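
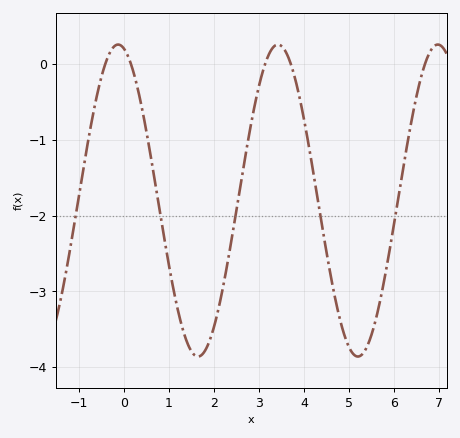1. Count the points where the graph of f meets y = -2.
5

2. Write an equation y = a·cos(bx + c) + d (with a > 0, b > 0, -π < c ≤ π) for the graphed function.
y = 2.06cos(1.8x + 0.23) - 1.8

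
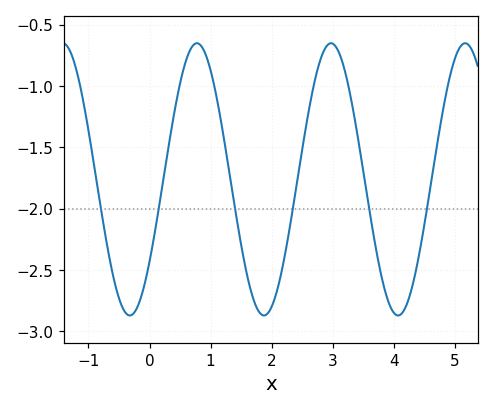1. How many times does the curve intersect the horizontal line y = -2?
6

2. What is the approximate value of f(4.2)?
-2.8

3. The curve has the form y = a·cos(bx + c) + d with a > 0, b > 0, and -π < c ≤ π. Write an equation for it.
y = 1.11cos(2.9x - 2.2) - 1.76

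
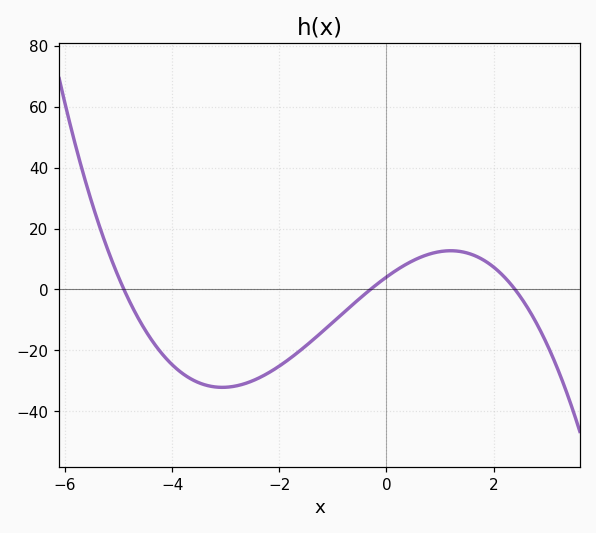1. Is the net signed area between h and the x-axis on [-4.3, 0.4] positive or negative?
negative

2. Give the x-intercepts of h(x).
-5, -0.4, 2.4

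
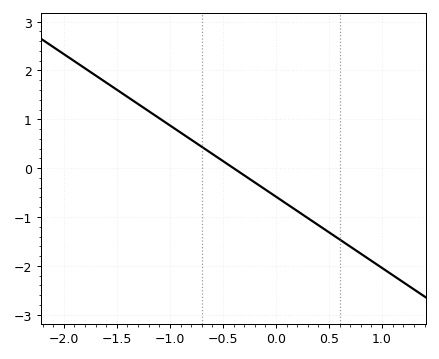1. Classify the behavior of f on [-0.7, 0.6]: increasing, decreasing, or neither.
decreasing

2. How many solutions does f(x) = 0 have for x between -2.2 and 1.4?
1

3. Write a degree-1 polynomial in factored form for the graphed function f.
y = -1.46(x + 0.4)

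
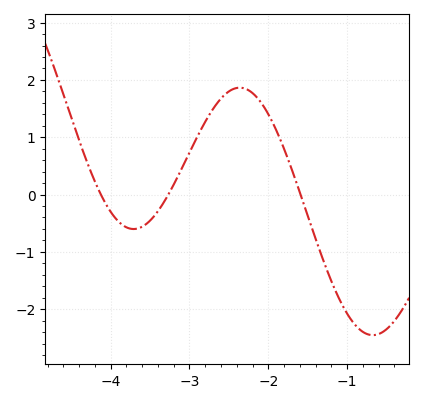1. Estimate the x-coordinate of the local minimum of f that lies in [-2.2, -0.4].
-0.674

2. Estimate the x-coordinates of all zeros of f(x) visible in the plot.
-4.12, -3.27, -1.59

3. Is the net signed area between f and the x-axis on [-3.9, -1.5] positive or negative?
positive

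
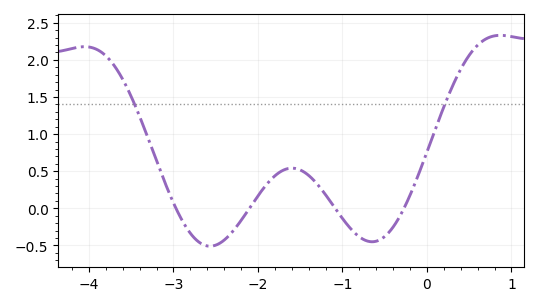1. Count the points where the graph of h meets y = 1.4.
2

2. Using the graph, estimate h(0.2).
1.37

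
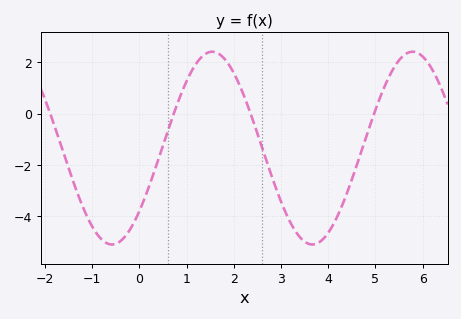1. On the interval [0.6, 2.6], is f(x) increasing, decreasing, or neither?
neither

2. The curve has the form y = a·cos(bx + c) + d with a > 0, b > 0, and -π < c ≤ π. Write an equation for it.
y = 3.76cos(1.5x - 2.3) - 1.34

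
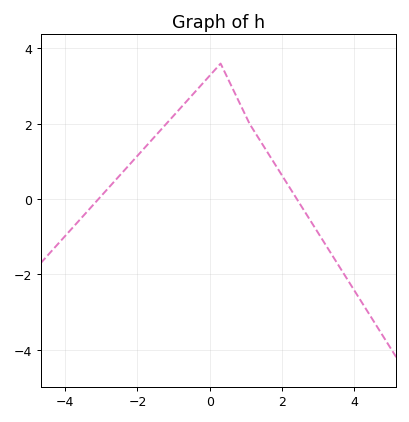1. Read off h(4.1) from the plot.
-2.6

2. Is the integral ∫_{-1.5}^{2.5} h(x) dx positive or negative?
positive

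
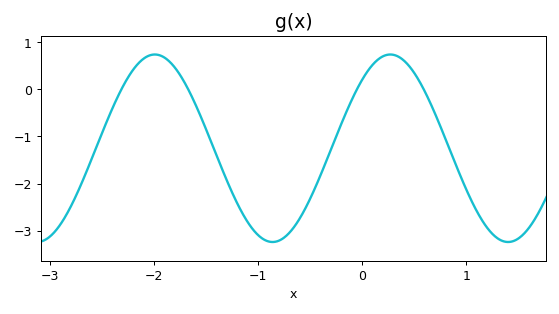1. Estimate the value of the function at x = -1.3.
-1.93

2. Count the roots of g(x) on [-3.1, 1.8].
4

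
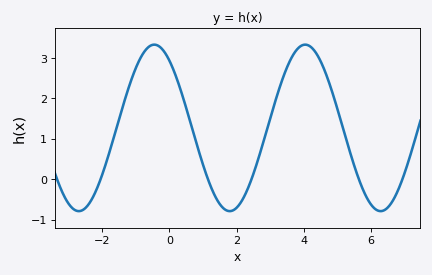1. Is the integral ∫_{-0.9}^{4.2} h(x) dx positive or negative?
positive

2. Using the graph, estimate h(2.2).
-0.466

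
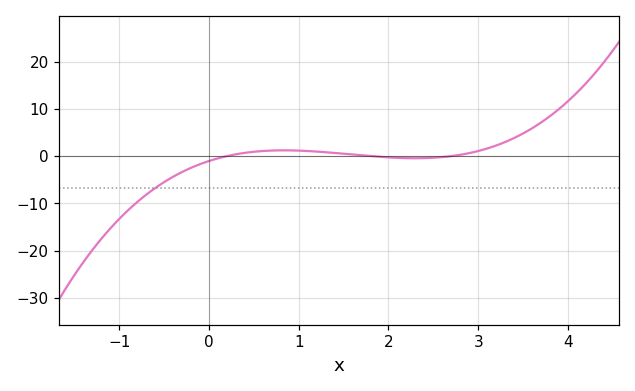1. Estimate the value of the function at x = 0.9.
1.21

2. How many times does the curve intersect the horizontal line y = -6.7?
1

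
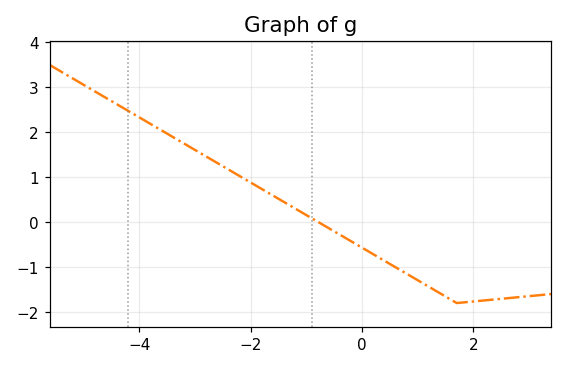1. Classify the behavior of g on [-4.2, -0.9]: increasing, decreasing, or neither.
decreasing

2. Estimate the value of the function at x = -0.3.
-0.4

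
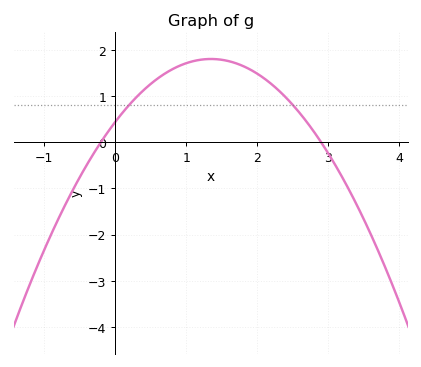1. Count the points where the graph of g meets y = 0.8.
2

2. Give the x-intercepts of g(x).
-0.2, 2.9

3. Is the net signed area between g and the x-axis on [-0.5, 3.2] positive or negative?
positive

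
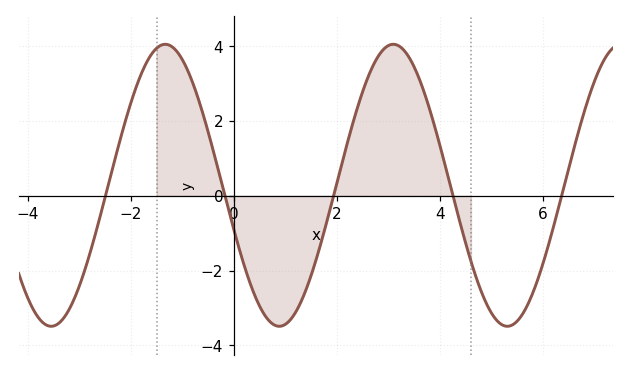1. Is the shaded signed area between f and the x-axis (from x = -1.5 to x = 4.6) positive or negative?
positive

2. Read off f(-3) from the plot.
-2.4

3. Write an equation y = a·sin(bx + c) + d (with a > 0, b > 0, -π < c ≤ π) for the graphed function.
y = 3.77sin(1.4x - 2.8) + 0.28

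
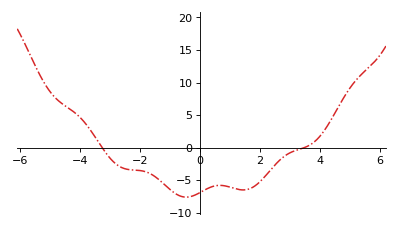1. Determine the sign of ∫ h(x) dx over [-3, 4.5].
negative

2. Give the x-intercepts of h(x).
-3.26, 3.46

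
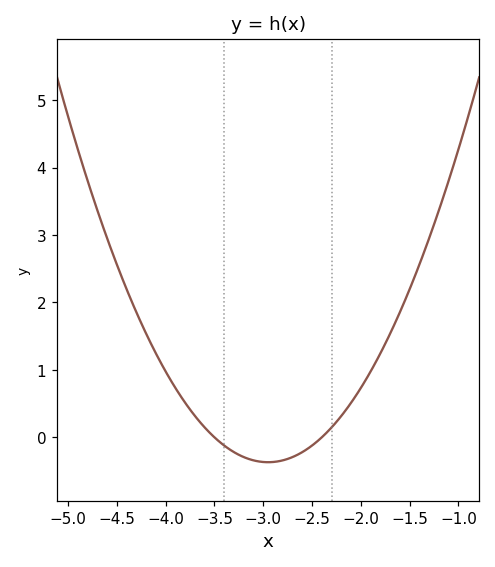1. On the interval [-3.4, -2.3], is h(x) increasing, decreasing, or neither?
neither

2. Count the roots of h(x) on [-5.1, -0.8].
2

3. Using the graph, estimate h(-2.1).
0.512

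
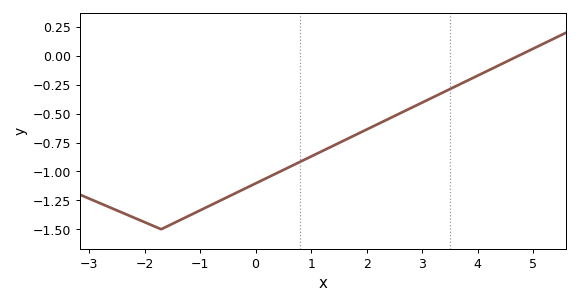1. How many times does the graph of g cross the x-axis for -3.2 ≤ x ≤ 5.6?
1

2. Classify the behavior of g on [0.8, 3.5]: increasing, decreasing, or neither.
increasing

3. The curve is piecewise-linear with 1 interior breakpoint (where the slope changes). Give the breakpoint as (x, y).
(-1.7, -1.5)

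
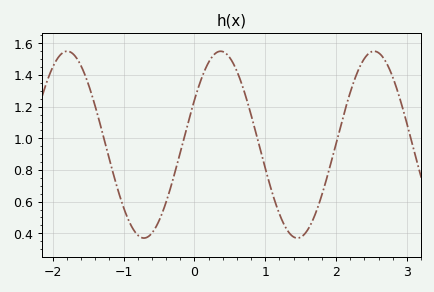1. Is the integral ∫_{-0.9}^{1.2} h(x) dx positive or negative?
positive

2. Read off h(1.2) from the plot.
0.522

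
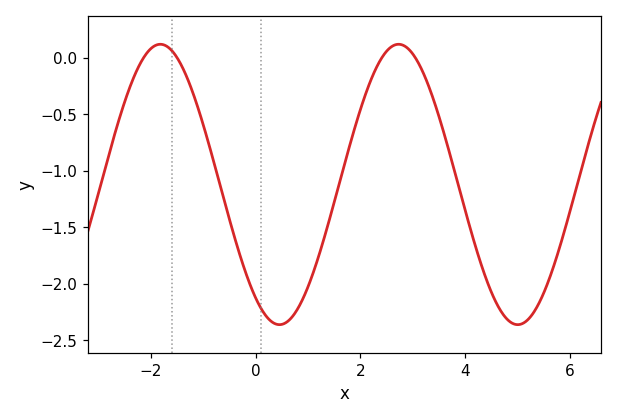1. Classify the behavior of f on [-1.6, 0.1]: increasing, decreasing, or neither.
decreasing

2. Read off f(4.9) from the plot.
-2.35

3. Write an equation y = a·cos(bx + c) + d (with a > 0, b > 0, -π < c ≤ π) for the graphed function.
y = 1.24cos(1.38x + 2.51) - 1.12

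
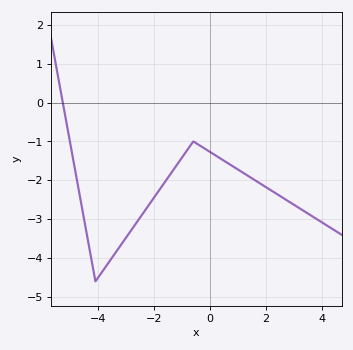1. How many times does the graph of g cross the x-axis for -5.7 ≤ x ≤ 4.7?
1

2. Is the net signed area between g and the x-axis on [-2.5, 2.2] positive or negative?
negative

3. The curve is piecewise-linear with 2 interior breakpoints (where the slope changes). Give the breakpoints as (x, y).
(-4.1, -4.6); (-0.6, -1)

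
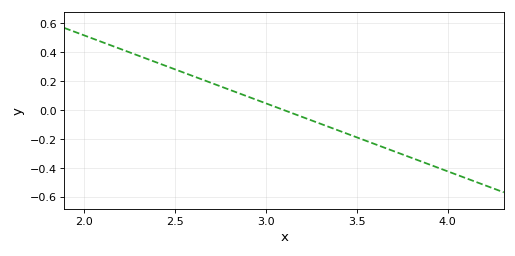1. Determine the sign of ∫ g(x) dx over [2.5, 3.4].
positive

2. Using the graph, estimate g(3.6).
-0.235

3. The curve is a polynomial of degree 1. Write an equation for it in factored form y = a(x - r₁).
y = -0.47(x - 3.1)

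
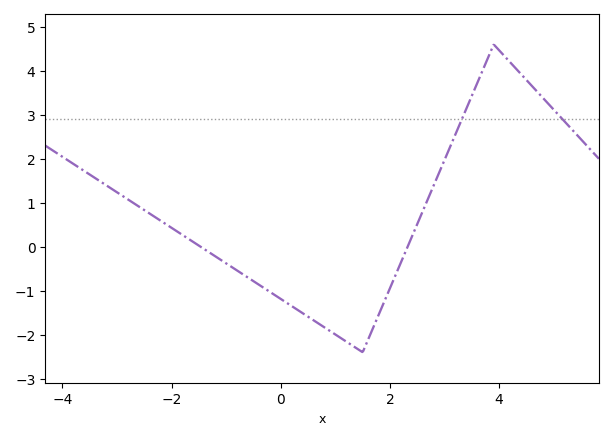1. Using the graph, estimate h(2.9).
1.7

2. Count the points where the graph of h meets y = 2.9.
2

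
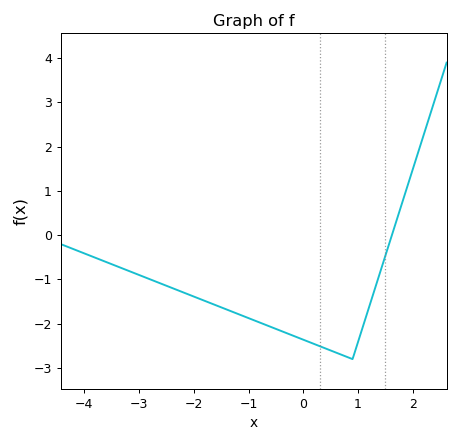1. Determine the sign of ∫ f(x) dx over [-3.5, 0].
negative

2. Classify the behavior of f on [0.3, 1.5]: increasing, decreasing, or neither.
neither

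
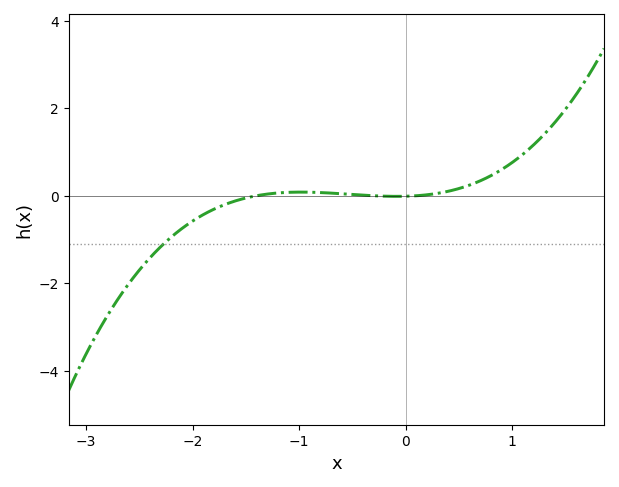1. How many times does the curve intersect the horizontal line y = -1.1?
1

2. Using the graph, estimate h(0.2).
0.022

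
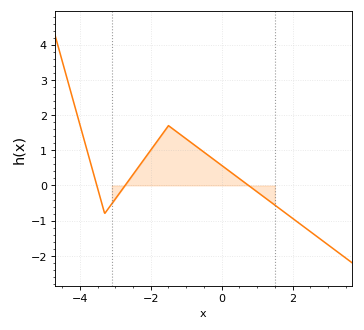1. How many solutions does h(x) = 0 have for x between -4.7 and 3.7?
3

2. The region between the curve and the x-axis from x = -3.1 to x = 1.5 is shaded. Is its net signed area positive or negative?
positive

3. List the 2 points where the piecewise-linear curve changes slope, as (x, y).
(-3.3, -0.8); (-1.5, 1.7)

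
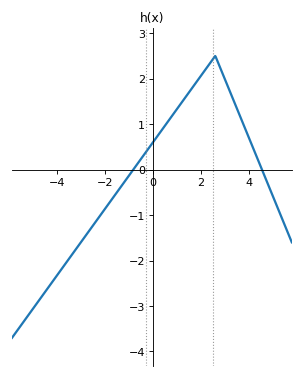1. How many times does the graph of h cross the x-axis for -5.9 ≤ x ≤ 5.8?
2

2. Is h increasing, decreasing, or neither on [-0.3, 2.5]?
increasing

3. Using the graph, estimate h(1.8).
1.92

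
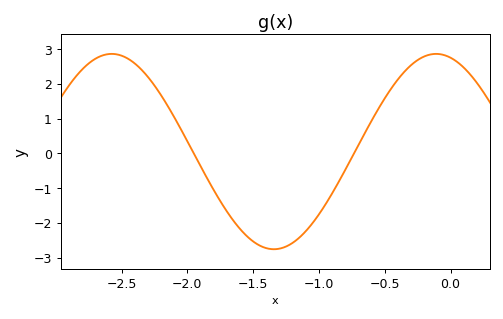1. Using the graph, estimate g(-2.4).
2.6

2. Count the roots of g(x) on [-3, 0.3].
2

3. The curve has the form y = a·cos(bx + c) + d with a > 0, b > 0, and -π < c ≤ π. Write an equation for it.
y = 2.81cos(2.5x + 0.28) + 0.05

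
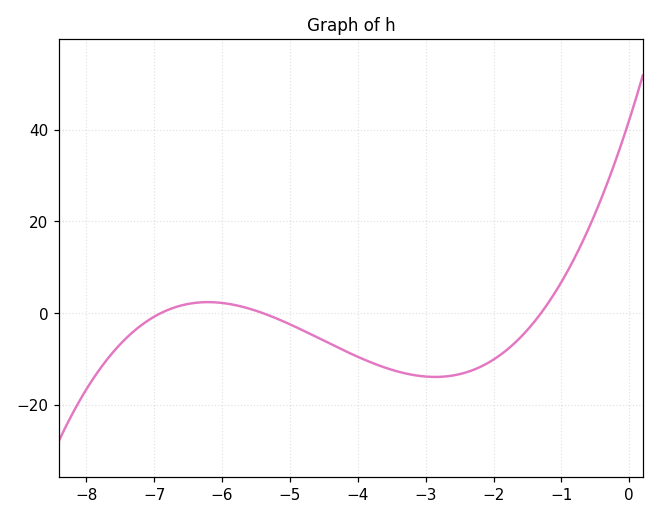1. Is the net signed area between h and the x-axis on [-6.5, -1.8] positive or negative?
negative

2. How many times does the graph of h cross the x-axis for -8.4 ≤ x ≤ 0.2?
3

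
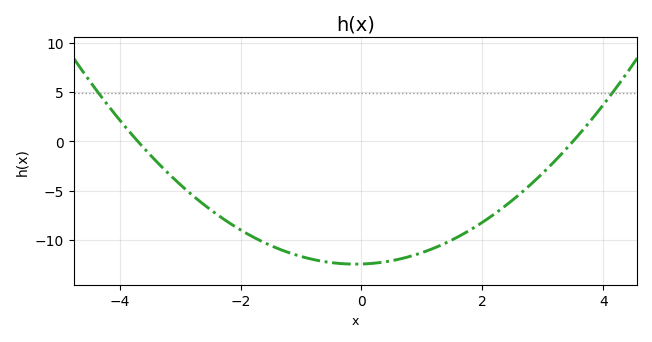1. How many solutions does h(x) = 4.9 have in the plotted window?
2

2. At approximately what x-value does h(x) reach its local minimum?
-0.1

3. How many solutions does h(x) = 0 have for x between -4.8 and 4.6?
2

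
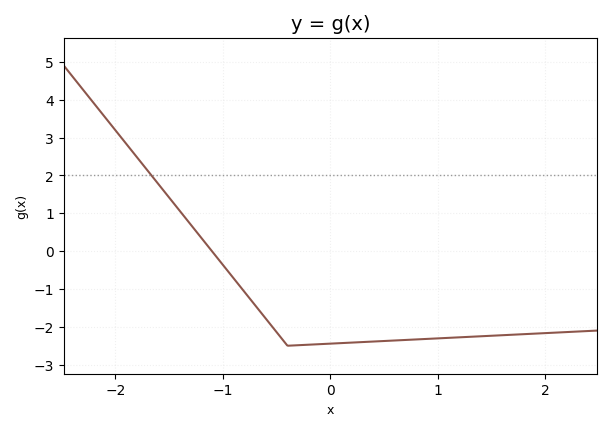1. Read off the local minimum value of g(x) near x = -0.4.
-2.5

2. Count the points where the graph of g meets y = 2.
1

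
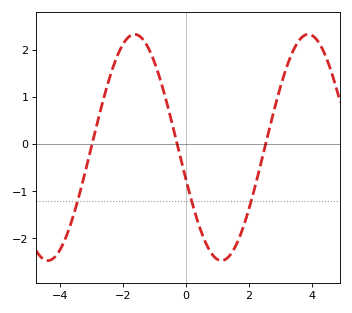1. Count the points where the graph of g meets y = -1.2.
3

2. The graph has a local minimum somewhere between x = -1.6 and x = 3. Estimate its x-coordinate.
1.2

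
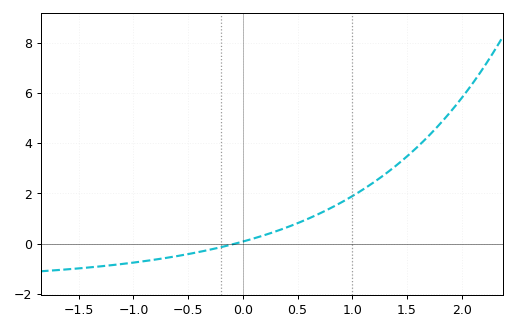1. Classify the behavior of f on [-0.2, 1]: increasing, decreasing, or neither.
increasing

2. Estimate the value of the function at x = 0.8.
1.4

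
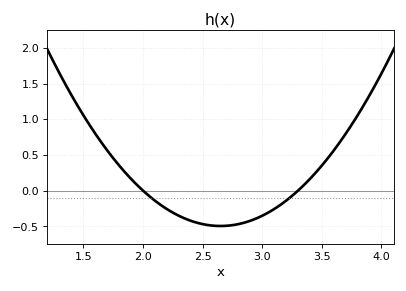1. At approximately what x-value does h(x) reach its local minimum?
2.65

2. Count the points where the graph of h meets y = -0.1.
2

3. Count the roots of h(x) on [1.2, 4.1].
2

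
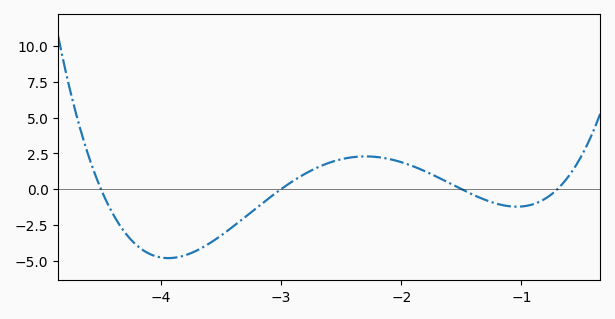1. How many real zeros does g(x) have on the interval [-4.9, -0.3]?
4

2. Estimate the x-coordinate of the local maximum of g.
-2.3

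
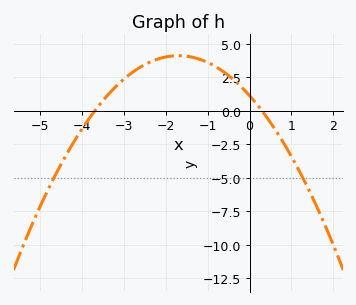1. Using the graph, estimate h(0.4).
-0.422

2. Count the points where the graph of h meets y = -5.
2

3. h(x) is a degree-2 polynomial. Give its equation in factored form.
y = -1.03(x + 3.7)(x - 0.3)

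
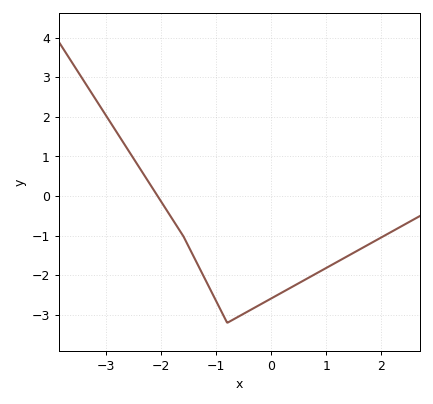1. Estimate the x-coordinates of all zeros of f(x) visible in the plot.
-2.1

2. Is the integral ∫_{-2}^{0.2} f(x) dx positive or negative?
negative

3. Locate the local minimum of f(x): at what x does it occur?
-0.8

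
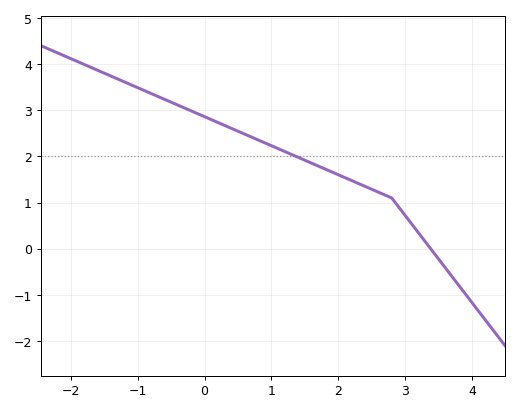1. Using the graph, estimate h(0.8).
2.36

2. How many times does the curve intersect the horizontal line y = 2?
1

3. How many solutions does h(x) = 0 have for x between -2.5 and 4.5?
1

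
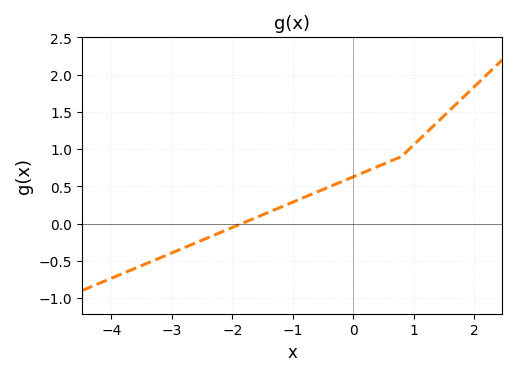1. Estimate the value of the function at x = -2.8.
-0.35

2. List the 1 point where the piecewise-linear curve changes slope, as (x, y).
(0.8, 0.9)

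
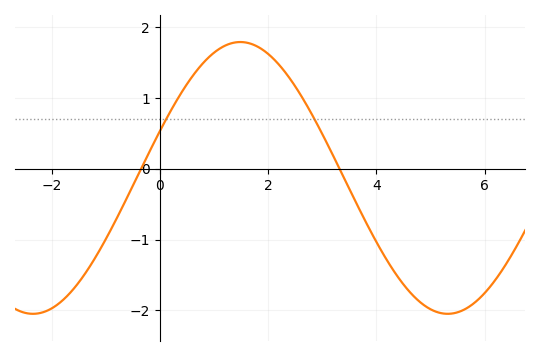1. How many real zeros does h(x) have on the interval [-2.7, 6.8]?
2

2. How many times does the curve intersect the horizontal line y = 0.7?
2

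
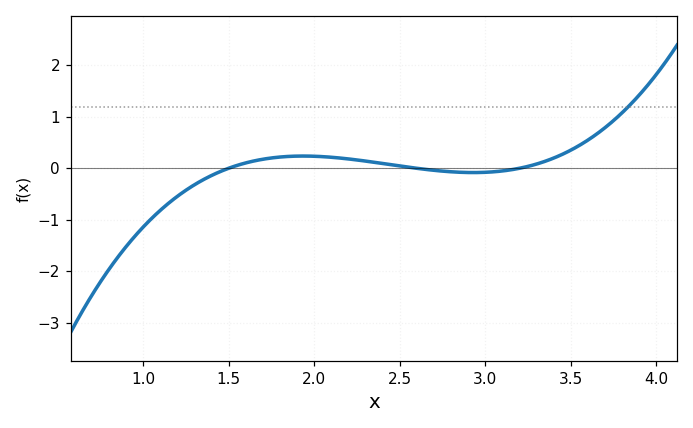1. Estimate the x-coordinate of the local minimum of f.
2.93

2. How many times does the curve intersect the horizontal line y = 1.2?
1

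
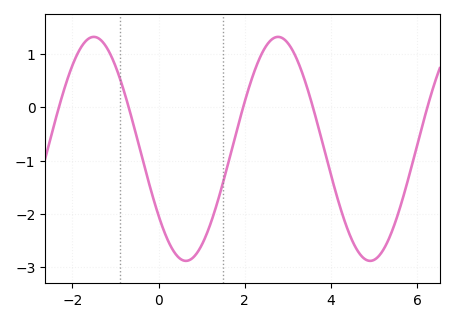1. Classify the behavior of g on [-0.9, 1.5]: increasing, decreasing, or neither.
neither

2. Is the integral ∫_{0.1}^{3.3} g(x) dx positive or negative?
negative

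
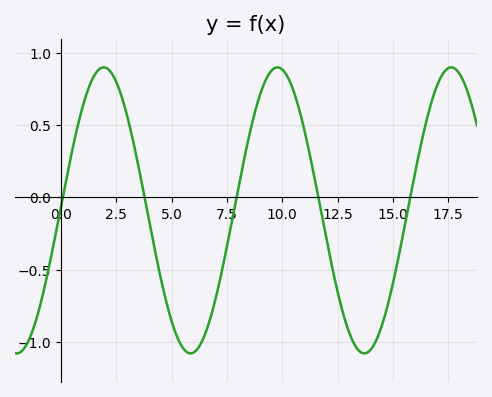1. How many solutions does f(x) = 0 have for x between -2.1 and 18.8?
5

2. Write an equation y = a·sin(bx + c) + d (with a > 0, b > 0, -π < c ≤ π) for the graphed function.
y = 0.99sin(0.8x + 0.03) - 0.09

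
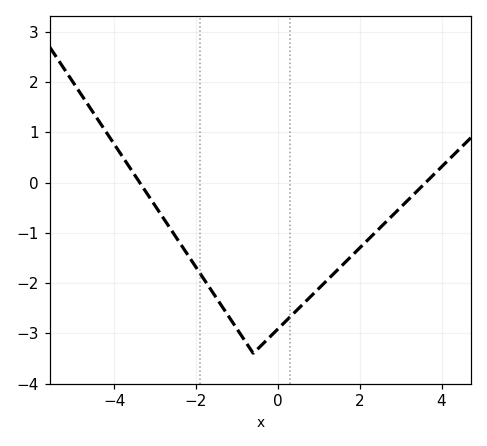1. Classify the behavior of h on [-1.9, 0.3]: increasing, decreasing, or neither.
neither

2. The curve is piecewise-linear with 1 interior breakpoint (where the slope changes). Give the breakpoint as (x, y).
(-0.6, -3.4)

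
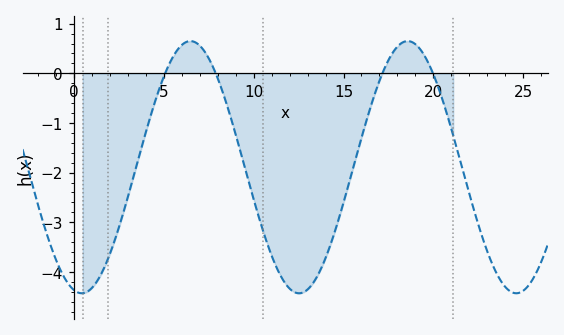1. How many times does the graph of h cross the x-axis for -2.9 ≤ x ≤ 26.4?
4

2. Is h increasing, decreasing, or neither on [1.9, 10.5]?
neither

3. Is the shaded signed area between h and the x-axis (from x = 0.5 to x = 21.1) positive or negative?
negative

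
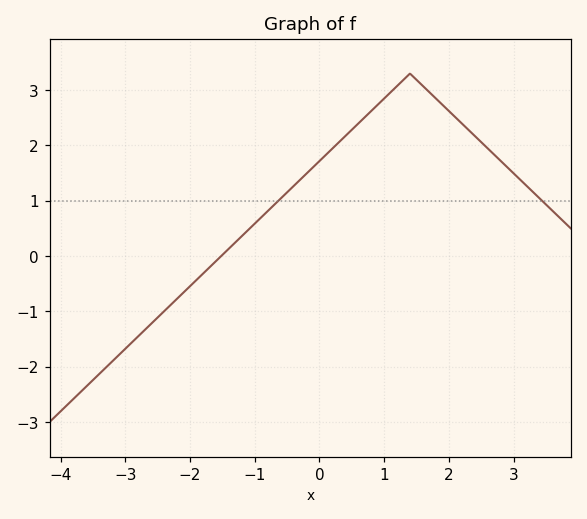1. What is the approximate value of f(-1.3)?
0.245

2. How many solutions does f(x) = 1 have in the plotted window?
2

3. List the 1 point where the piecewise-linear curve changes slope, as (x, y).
(1.4, 3.3)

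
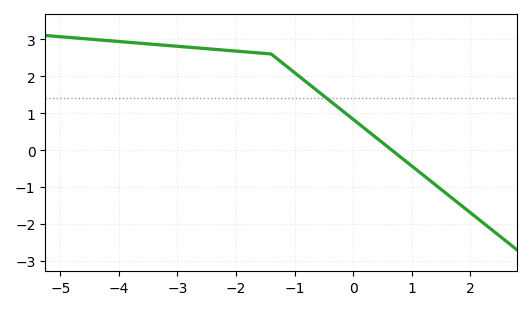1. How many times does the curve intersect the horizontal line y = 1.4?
1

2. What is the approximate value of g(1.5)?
-1.1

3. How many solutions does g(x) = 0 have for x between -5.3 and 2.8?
1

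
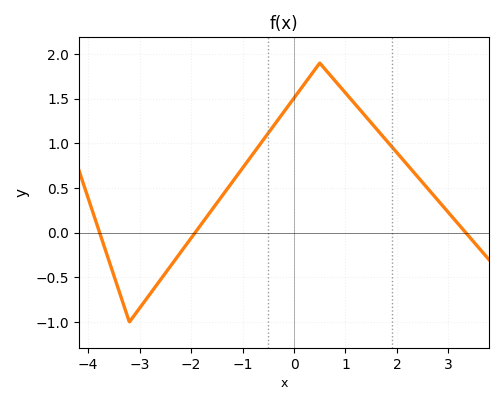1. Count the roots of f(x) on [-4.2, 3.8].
3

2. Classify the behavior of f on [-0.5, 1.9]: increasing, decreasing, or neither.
neither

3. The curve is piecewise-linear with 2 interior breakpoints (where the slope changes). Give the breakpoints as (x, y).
(-3.2, -1); (0.5, 1.9)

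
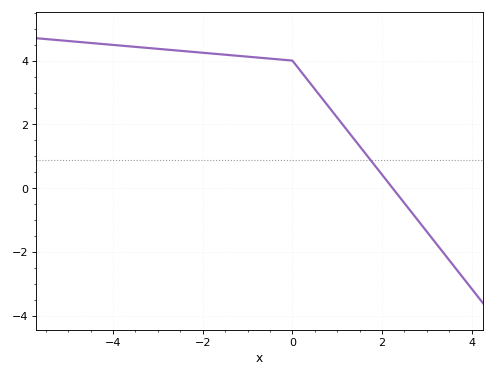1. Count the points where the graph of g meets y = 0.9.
1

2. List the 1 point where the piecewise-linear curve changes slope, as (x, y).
(0, 4)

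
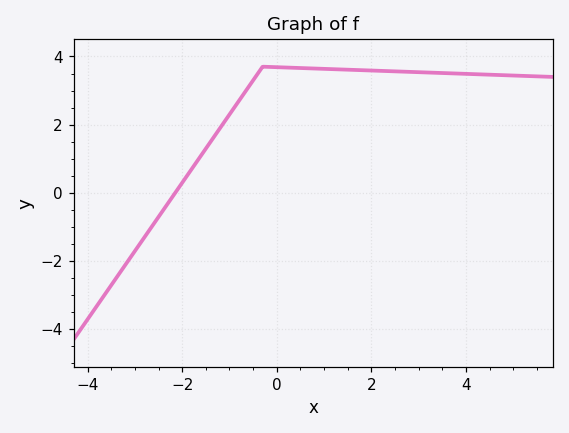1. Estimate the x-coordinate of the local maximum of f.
-0.298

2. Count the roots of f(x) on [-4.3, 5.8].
1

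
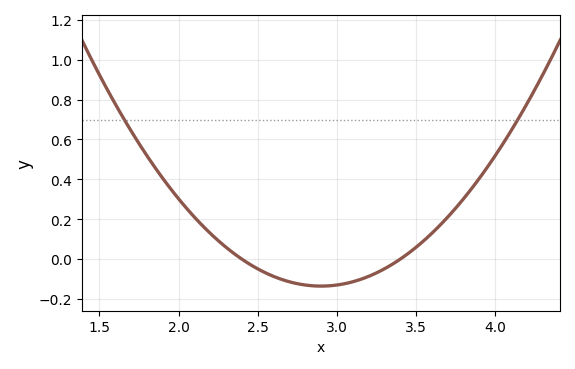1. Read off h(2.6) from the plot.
-0.086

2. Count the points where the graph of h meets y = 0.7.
2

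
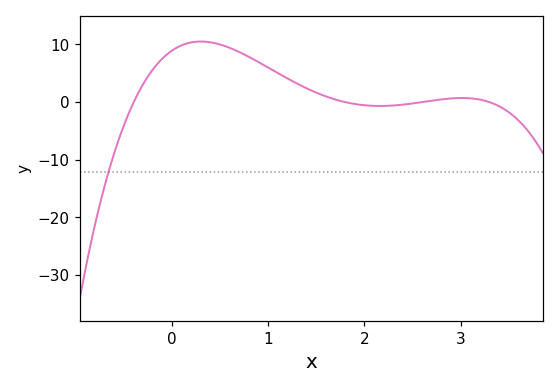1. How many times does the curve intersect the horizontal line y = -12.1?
1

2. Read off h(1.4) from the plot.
2.38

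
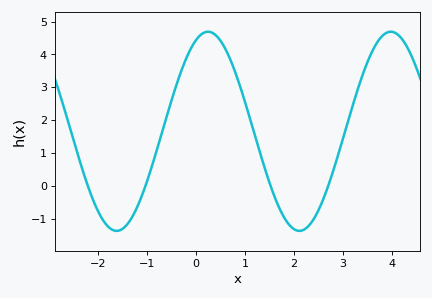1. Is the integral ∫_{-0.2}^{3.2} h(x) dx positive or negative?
positive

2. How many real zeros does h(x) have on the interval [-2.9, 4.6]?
4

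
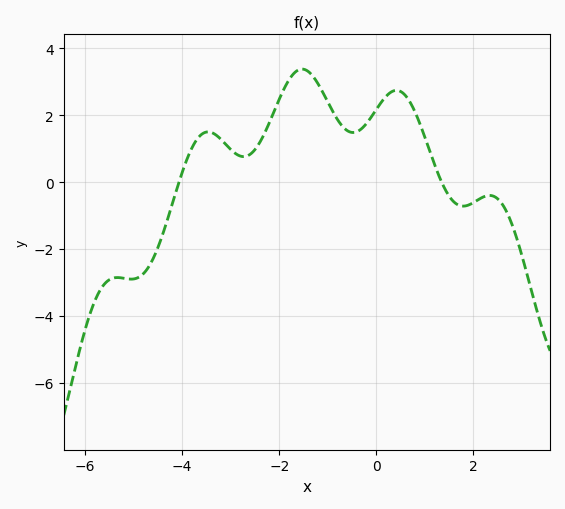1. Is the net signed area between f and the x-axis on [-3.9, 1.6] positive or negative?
positive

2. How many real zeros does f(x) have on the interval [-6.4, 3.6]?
2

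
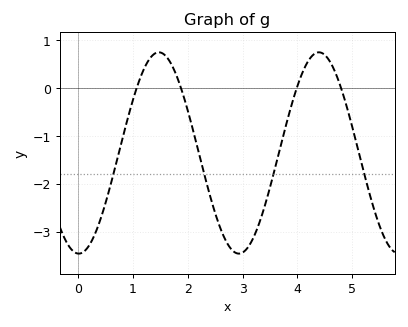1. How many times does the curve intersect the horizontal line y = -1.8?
4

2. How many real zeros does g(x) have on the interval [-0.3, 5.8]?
4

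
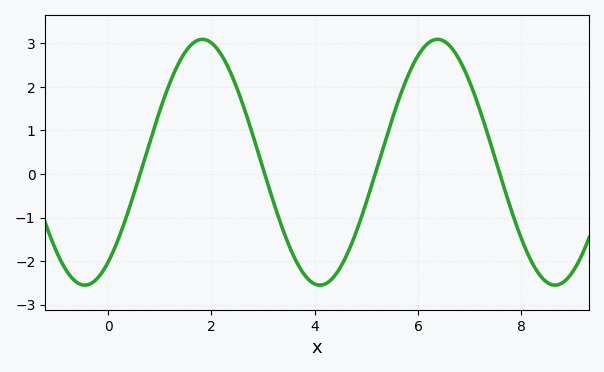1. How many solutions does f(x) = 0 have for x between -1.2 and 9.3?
4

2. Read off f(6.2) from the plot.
3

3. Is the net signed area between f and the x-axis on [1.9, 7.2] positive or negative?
positive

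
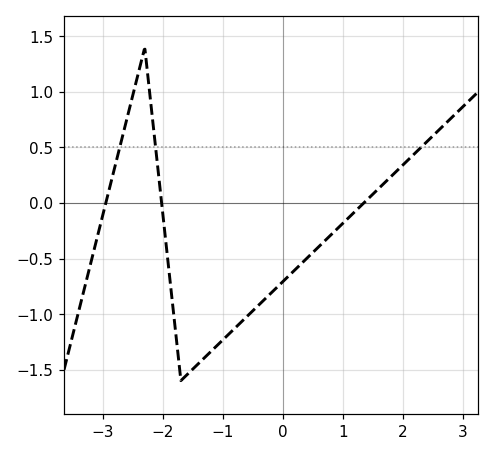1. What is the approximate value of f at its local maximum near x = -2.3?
1.4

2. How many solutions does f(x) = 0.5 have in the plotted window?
3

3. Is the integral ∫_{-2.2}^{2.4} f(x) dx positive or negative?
negative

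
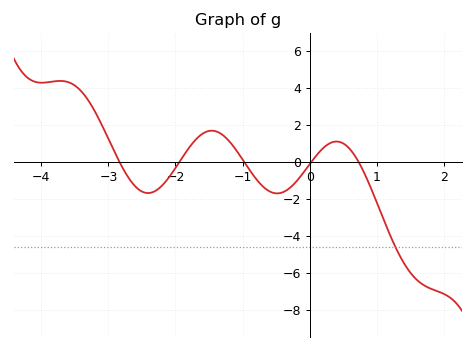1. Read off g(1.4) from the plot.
-5.43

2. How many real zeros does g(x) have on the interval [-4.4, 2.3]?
5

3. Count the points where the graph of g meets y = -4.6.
1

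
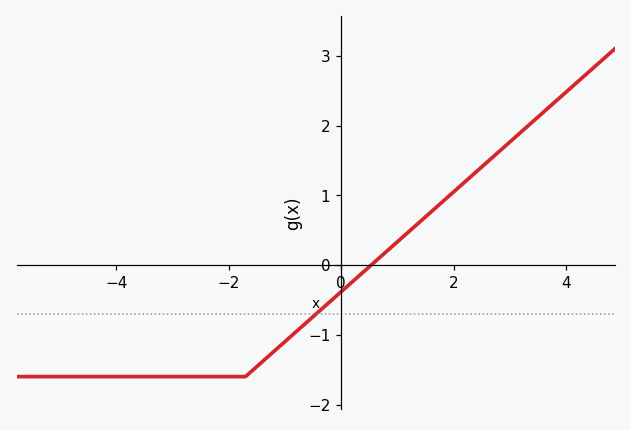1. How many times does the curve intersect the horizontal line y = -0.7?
1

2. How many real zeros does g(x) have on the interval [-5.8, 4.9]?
1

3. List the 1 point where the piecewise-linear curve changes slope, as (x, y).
(-1.7, -1.6)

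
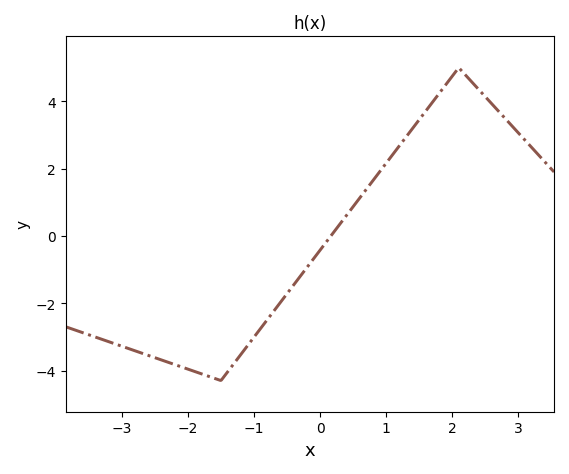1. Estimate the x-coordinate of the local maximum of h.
2.1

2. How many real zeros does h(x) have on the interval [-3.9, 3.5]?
1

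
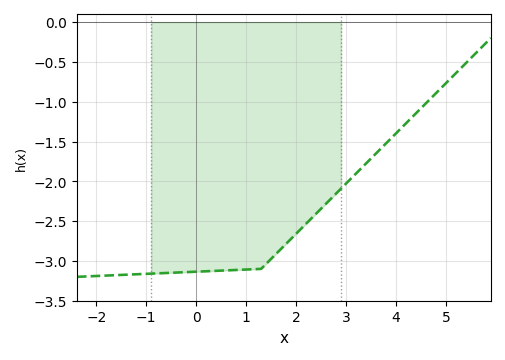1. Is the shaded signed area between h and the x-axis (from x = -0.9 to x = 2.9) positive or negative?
negative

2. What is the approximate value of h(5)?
-0.767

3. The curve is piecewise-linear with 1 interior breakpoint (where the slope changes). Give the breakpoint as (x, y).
(1.3, -3.1)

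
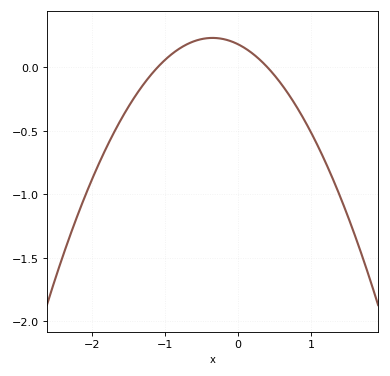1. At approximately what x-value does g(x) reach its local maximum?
-0.35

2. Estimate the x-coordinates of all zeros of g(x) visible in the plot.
-1.1, 0.4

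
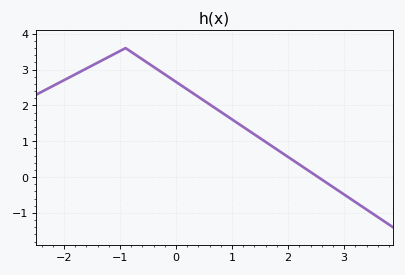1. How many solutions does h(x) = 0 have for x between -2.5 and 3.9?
1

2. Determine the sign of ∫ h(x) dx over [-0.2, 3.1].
positive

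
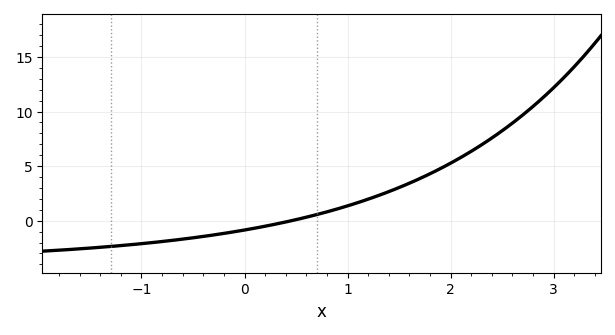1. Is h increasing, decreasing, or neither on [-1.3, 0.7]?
increasing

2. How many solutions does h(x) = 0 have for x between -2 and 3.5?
1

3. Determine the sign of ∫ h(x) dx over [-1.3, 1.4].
negative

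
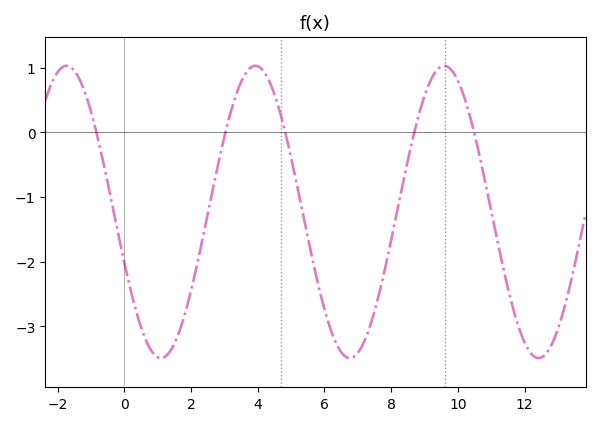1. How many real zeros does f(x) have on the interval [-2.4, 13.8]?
5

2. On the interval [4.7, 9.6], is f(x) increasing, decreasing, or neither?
neither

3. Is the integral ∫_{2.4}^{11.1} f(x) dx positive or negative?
negative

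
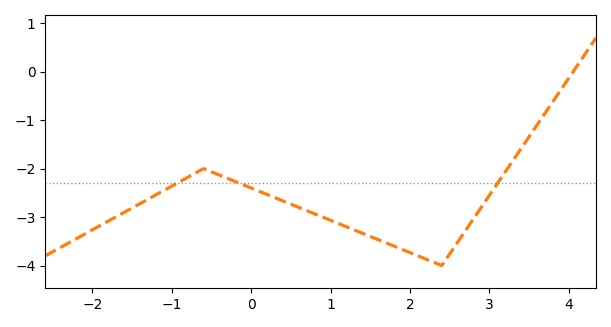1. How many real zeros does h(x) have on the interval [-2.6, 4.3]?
1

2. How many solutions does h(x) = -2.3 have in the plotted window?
3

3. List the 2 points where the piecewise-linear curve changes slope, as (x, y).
(-0.6, -2); (2.4, -4)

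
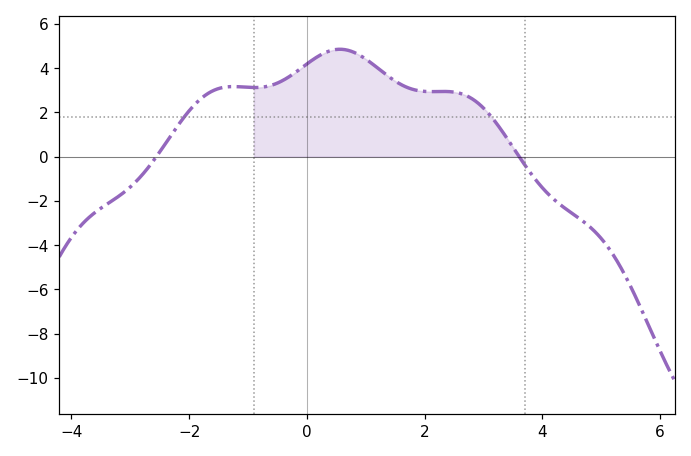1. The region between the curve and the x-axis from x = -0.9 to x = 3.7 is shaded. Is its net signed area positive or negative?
positive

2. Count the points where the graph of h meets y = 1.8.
2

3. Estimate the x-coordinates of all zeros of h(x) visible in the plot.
-2.6, 3.6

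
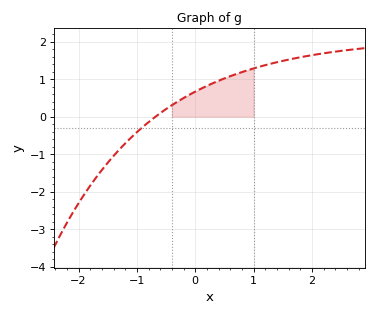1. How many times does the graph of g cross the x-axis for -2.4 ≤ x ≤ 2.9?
1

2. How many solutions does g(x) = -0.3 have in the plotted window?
1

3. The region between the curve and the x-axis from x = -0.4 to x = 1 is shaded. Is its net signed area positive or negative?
positive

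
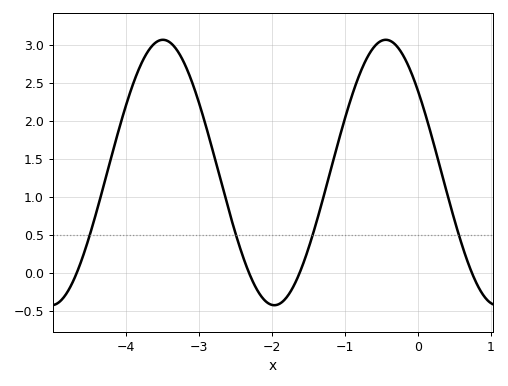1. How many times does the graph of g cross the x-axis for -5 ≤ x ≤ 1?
4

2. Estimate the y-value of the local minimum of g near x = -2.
-0.43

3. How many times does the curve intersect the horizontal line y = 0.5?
4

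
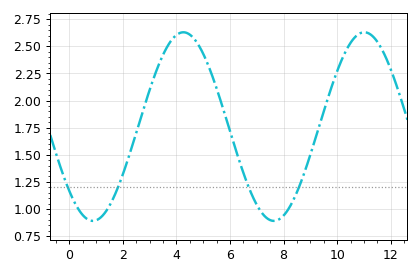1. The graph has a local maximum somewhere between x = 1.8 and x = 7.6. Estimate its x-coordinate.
4.2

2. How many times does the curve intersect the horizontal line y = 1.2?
4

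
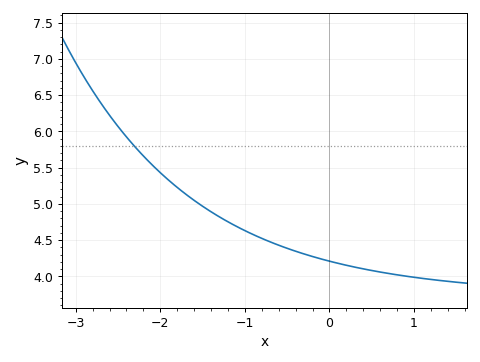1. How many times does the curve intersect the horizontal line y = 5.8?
1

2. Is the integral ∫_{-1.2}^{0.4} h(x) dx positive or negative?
positive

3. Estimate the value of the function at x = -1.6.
5.05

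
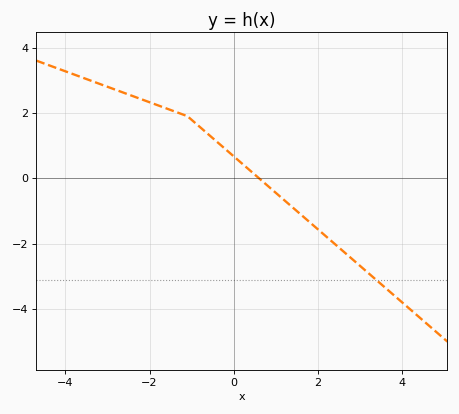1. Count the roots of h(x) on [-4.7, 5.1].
1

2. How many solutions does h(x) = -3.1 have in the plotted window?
1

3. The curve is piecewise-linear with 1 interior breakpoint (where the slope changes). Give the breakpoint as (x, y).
(-1.1, 1.9)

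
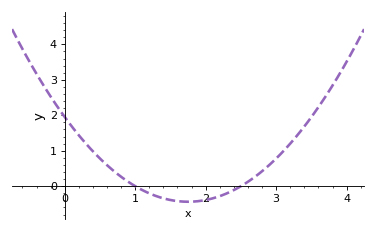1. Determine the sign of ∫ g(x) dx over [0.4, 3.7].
positive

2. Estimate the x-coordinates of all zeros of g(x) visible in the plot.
1, 2.5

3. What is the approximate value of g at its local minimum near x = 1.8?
-0.4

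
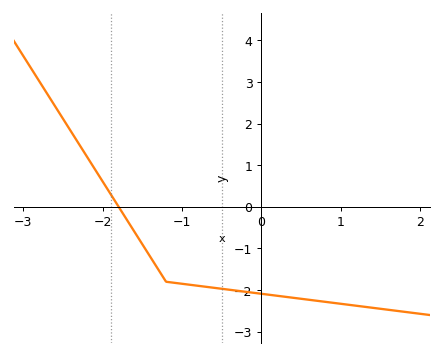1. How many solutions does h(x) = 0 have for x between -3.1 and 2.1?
1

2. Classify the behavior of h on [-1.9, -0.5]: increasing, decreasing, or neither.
decreasing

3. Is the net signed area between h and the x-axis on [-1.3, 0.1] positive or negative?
negative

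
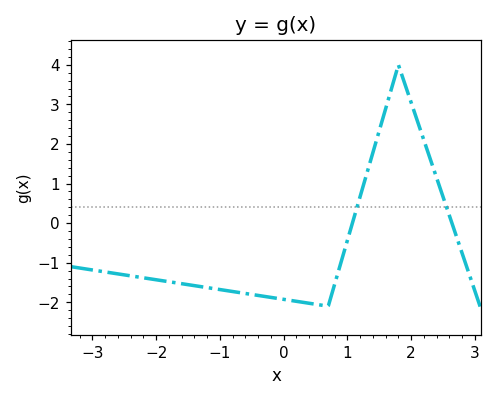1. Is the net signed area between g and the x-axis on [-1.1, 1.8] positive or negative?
negative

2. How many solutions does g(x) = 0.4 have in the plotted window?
2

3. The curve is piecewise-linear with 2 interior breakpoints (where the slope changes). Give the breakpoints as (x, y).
(0.7, -2.1); (1.8, 4)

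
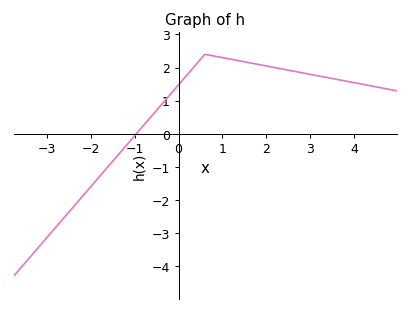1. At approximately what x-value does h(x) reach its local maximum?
0.6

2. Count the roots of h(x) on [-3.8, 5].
1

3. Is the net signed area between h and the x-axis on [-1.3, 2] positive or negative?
positive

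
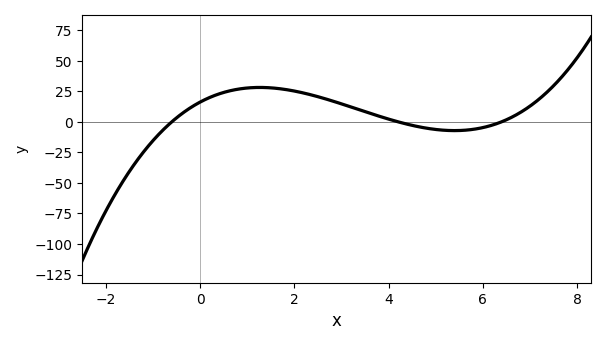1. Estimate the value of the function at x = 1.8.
25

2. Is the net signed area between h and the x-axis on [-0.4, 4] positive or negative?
positive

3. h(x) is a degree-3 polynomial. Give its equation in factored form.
y = 1(x + 0.6)(x - 4.2)(x - 6.4)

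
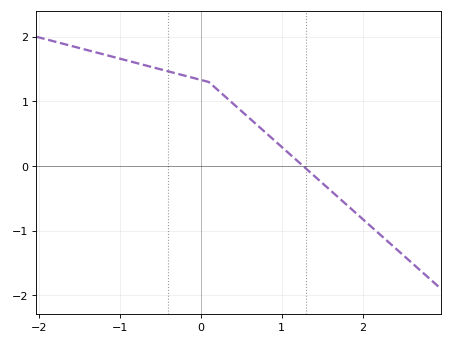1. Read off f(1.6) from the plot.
-0.373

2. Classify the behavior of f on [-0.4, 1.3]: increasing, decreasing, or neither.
decreasing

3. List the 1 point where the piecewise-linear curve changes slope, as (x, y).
(0.1, 1.3)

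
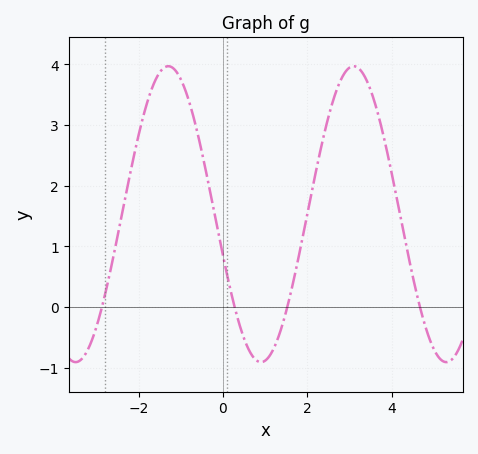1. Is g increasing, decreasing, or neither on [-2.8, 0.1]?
neither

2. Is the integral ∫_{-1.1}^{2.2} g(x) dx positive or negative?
positive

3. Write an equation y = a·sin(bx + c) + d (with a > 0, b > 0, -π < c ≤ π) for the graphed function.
y = 2.44sin(1.43x - 2.86) + 1.53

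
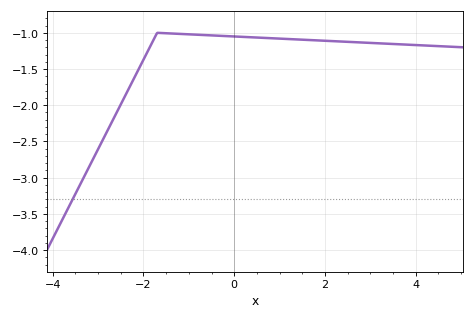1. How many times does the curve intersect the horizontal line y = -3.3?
1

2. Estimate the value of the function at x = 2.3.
-1.12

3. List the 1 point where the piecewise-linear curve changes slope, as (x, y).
(-1.7, -1)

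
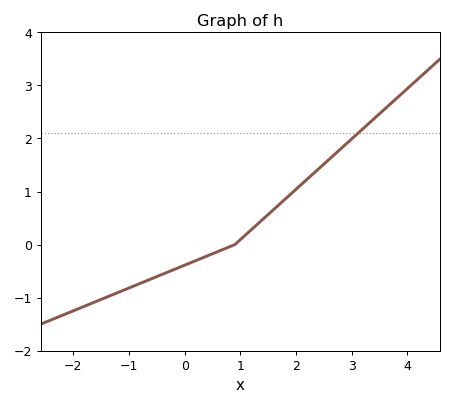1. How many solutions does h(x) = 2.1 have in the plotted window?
1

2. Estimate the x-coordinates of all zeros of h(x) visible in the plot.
0.9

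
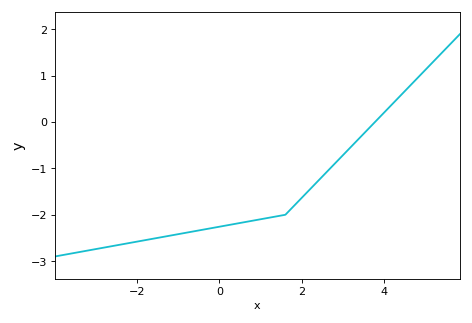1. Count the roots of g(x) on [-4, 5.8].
1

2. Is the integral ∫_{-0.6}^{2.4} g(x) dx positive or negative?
negative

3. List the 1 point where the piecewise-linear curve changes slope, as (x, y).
(1.6, -2)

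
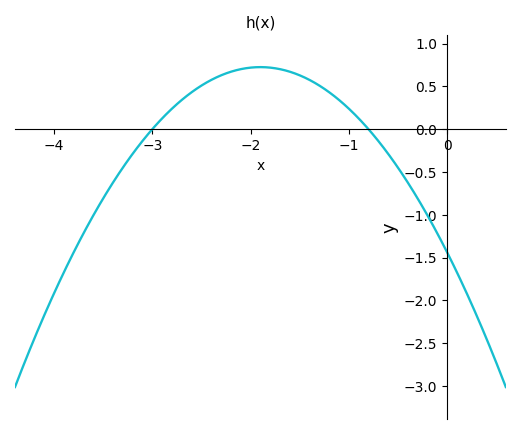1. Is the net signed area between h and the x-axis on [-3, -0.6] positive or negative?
positive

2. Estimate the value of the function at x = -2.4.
0.576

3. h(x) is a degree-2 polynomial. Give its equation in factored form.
y = -0.6(x + 3)(x + 0.8)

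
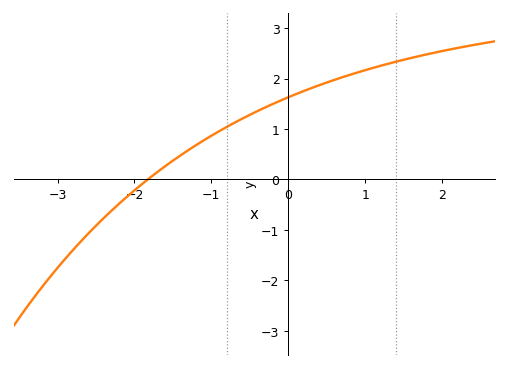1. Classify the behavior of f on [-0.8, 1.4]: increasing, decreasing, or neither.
increasing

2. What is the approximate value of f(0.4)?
1.9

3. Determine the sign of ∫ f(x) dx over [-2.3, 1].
positive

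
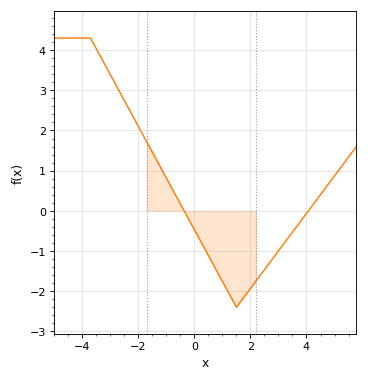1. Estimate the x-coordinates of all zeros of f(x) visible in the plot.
-0.363, 4.07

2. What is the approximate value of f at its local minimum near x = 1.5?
-2.4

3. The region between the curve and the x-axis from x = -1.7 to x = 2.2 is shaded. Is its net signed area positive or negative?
negative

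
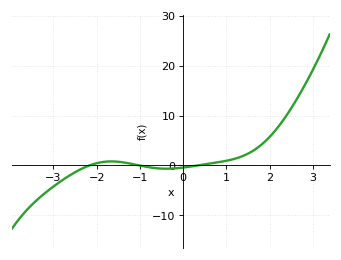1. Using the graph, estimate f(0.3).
-0.053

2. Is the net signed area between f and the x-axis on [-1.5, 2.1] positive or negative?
positive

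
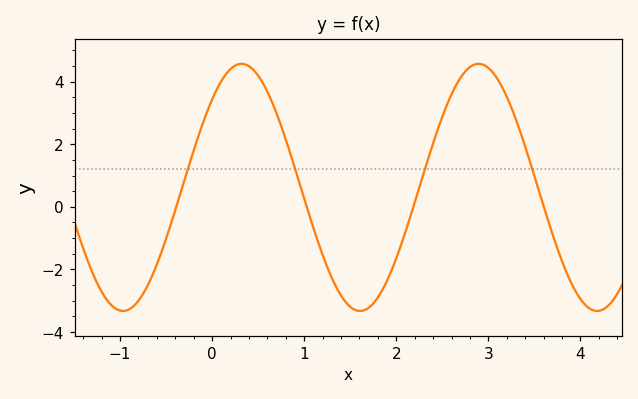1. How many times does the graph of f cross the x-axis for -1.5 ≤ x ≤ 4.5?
4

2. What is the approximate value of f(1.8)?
-2.9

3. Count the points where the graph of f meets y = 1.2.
4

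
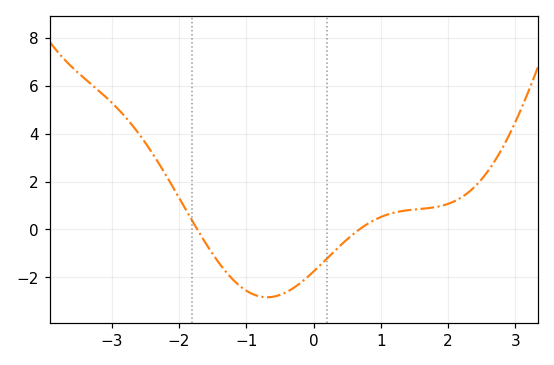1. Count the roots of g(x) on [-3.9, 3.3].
2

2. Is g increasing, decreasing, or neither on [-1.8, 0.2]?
neither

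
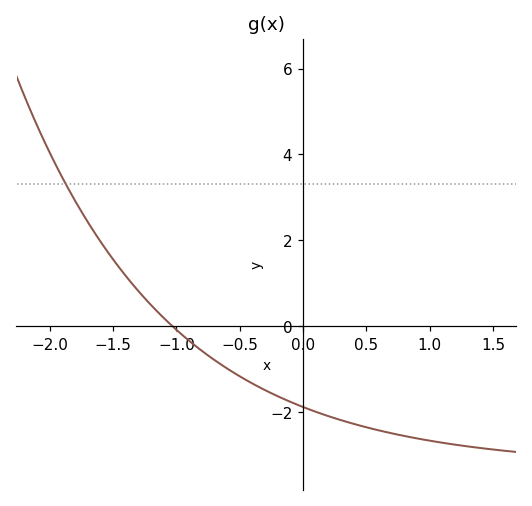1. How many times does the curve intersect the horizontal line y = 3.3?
1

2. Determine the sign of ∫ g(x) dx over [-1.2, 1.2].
negative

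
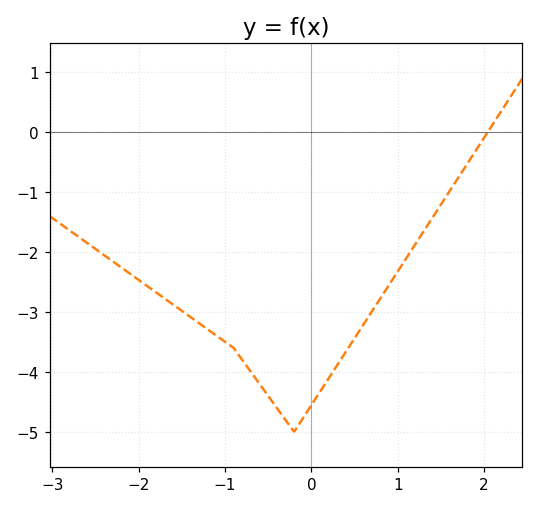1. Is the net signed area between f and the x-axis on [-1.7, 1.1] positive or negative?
negative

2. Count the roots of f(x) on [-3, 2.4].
1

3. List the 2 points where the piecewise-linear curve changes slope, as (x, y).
(-0.9, -3.6); (-0.2, -5)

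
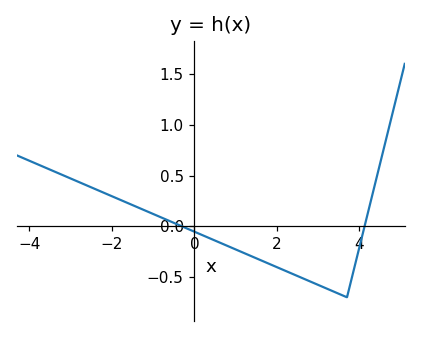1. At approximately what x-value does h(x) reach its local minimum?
3.7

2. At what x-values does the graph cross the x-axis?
-0.306, 4.13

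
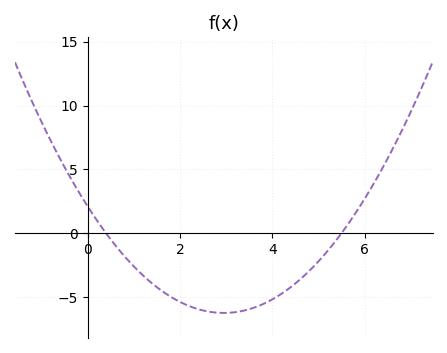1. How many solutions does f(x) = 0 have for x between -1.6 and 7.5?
2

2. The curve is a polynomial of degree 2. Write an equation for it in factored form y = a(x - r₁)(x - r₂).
y = 0.96(x - 0.4)(x - 5.5)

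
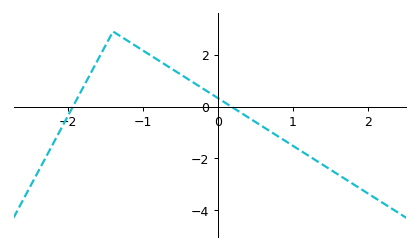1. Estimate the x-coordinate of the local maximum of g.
-1.4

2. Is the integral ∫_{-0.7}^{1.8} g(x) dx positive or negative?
negative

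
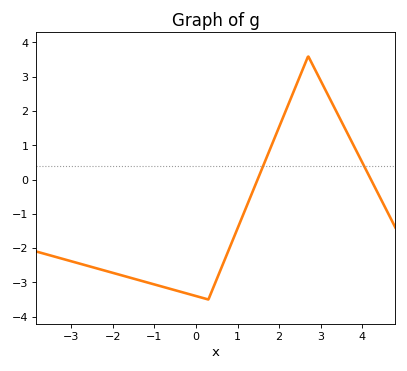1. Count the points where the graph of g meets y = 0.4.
2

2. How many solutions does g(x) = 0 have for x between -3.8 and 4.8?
2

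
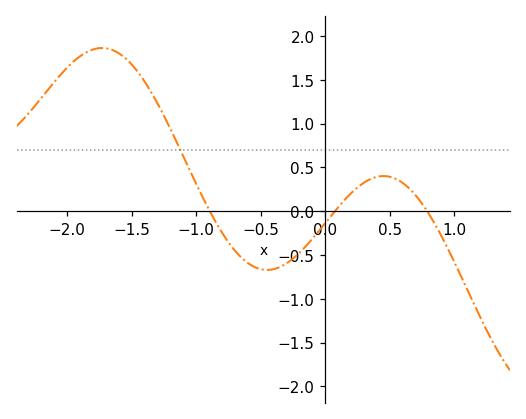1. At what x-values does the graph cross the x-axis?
-0.9, 0.1, 0.8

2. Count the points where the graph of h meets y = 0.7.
1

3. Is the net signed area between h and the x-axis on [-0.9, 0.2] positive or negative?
negative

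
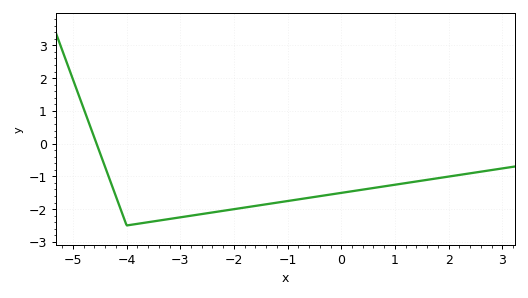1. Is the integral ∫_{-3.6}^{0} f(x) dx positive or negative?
negative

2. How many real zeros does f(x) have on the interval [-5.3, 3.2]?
1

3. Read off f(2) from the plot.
-1.01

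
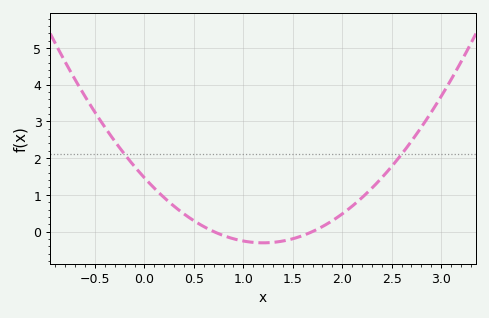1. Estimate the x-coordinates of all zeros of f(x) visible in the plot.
0.7, 1.7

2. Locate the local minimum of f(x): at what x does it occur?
1.2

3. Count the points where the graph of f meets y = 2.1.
2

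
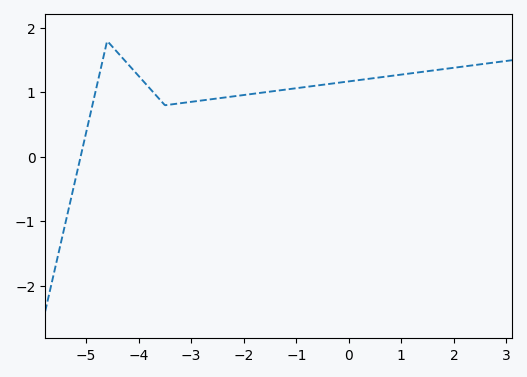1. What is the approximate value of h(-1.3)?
1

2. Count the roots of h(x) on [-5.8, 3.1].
1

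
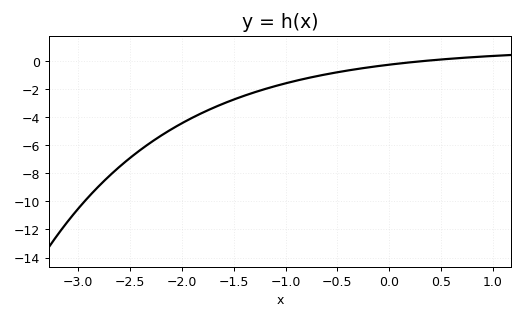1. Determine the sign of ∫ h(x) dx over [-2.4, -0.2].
negative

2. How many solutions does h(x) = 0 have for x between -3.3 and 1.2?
1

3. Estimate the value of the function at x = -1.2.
-1.98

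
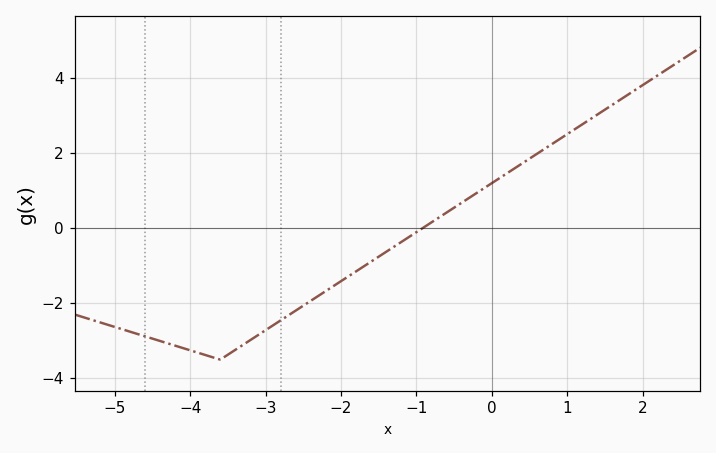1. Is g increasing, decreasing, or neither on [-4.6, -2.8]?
neither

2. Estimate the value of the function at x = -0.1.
1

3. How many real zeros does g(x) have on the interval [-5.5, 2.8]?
1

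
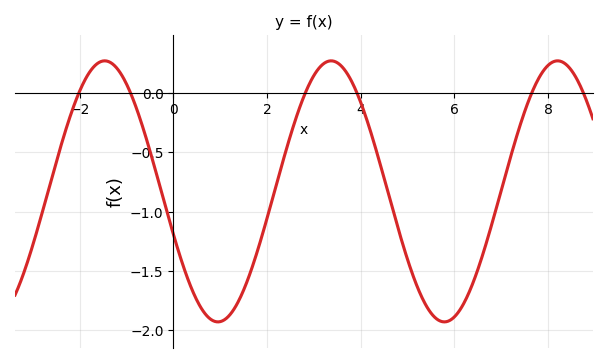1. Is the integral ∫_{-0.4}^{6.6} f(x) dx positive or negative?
negative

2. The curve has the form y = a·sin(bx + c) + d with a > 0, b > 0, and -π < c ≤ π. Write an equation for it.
y = 1.1sin(1.3x - 2.8) - 0.83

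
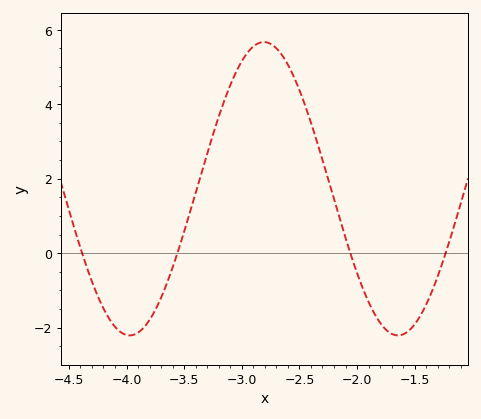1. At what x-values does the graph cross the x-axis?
-4.39, -3.56, -2.06, -1.23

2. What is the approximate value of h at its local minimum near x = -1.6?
-2.21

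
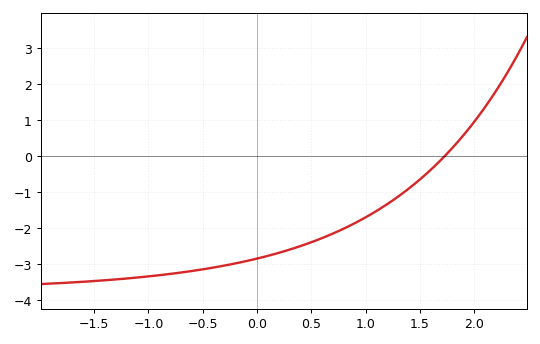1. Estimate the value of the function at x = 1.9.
0.572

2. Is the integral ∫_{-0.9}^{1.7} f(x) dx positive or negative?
negative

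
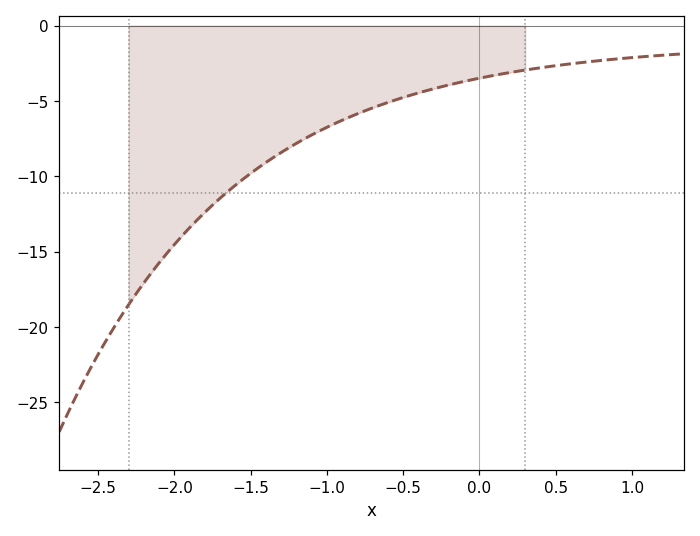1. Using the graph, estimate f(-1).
-6.5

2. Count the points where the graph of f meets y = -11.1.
1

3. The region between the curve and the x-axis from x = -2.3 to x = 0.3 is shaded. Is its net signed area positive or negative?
negative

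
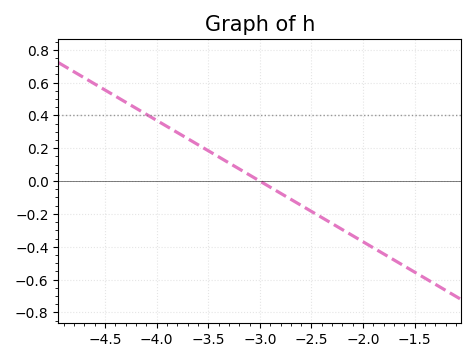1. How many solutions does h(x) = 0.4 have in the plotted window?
1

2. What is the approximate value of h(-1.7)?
-0.481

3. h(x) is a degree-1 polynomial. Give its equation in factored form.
y = -0.37(x + 3)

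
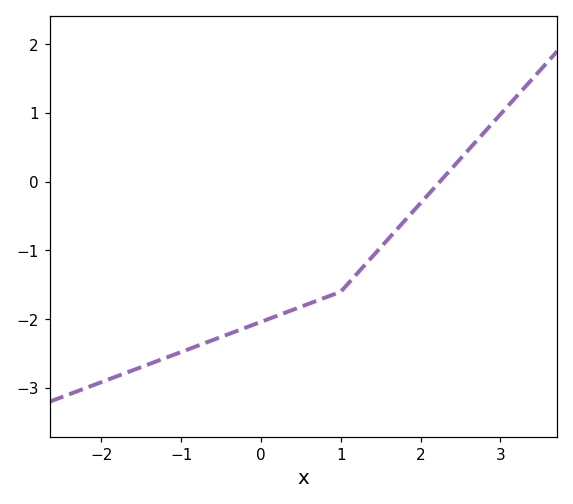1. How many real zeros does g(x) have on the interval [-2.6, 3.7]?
1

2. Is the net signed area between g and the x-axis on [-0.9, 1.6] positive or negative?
negative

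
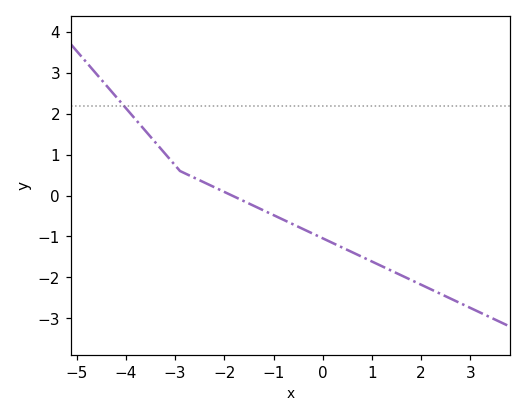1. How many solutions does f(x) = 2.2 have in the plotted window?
1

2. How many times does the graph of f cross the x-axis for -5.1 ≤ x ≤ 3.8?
1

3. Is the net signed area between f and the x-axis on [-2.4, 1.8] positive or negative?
negative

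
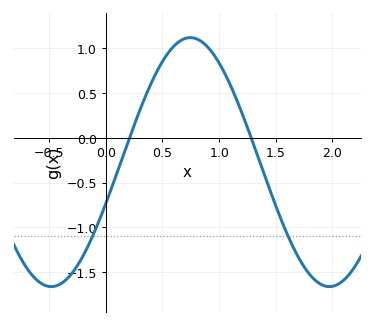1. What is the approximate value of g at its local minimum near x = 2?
-1.65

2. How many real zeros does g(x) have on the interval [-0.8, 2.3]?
2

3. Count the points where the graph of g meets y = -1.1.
2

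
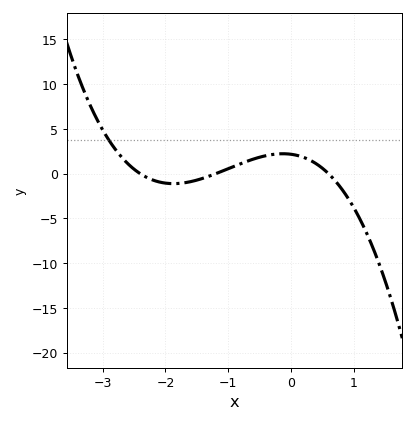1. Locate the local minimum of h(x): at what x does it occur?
-1.87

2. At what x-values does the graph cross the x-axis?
-2.4, -1.2, 0.6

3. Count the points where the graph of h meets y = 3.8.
1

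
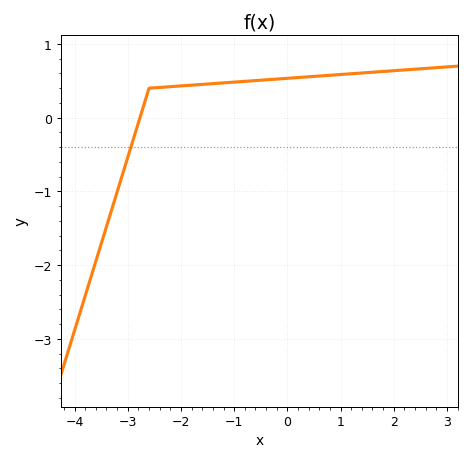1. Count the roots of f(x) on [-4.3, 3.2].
1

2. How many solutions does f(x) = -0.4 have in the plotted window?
1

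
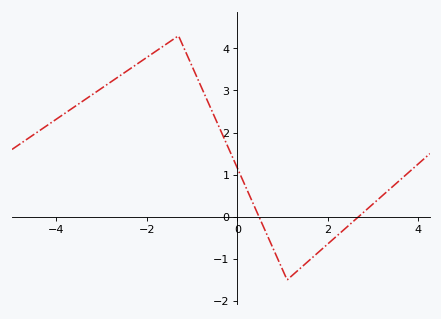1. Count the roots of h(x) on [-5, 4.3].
2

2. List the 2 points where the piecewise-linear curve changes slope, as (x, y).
(-1.3, 4.3); (1.1, -1.5)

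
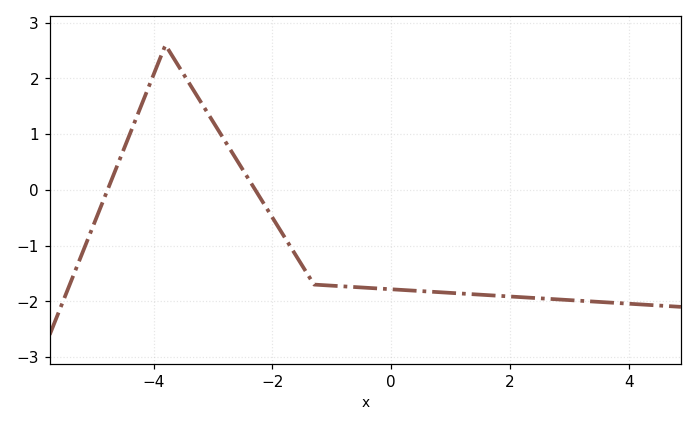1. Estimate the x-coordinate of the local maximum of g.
-3.8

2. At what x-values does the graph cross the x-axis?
-4.77, -2.29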